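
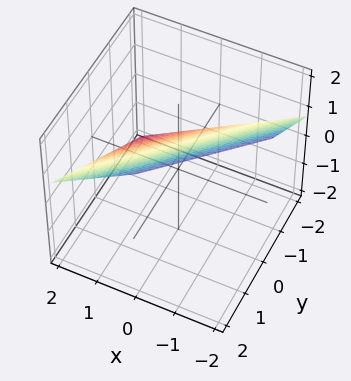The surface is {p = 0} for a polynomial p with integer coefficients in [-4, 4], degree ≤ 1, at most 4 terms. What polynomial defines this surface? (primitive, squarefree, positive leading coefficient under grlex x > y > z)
deg p = 1.
Reading off the gridlines: one x-axis crossing is at x = 1; one y-axis crossing is at y = -1.
Solving for integer coefficients yields p as stated.

2*x - 2*y + 3*z - 2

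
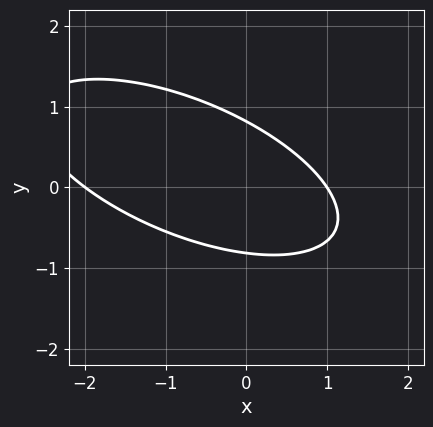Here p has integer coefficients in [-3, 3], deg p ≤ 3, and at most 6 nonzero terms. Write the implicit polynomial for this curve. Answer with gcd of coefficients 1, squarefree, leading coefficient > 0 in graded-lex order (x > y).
x^2 + 2*x*y + 3*y^2 + x - 2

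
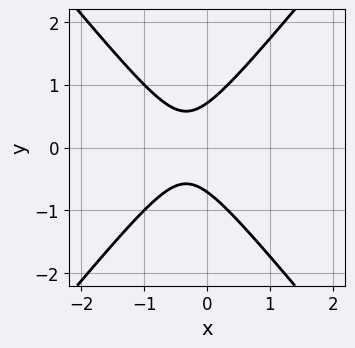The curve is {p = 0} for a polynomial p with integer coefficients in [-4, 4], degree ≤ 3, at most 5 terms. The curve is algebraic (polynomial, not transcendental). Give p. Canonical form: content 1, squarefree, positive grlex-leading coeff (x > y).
Degree: no degree-1 curve has this shape, so deg p = 2.
Symmetries: the y ↦ −y reflection is a symmetry, so y appears only in even powers.
Checking where it meets the axes: it misses every integer gridline on the x-axis.
Together with the visible shape, these determine p as stated.

3*x^2 - 2*y^2 + 2*x + 1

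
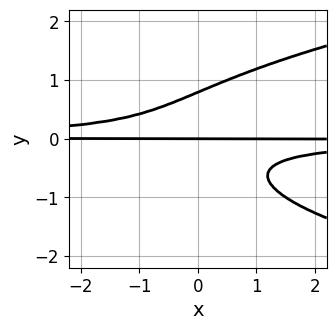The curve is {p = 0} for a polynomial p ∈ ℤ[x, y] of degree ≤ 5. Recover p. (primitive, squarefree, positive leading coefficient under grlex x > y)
2*y^4 - 2*x*y^2 - y

The degree is 4 — a generic line meets the curve in up to 4 points.
From the visible intercepts: every point of the x-axis in the box is on the curve; it crosses the y-axis at the gridline y = 0.
Putting this together gives p.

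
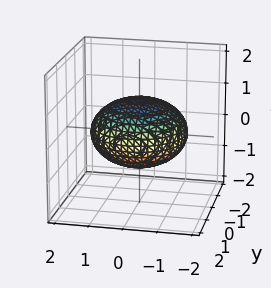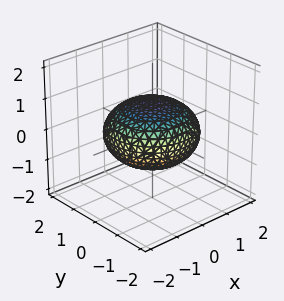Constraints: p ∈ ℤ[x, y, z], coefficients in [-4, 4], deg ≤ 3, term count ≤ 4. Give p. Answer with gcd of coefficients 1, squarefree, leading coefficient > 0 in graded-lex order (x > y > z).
The degree is 2 — the shape is more complex than any degree-1 surface.
By symmetry, the z-axis is an axis of rotation, so x and y enter only as x² + y².
Against the integer gridlines: among the integer gridlines, it crosses the z-axis at z ∈ {-1, 1}; a circular section at z = 0 has radius between 1 and 2.
These observations pin down the coefficients.

x^2 + y^2 + 2*z^2 - 2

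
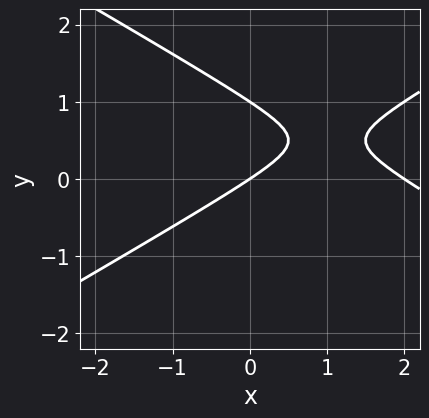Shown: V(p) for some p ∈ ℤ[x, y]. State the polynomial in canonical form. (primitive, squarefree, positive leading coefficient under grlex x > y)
x^2 - 3*y^2 - 2*x + 3*y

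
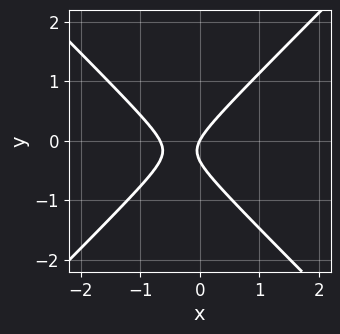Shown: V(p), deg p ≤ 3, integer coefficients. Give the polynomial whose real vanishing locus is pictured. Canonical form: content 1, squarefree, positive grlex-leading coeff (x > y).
1. deg p = 2.
2. Reading off the gridlines: it crosses the y-axis at the gridline y = 0; one x-axis crossing is at x = 0.
3. Assembling these constraints gives the stated polynomial.

3*x^2 - 3*y^2 + 2*x - y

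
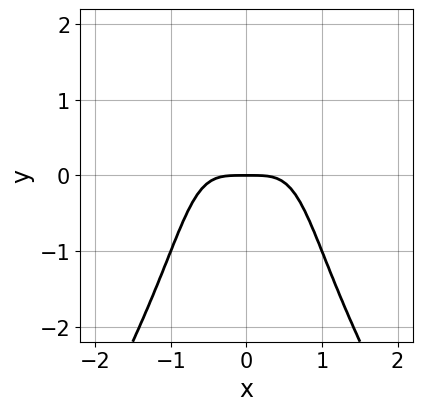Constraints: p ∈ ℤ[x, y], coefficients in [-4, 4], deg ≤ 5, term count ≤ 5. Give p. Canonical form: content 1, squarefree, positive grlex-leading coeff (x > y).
1. deg p = 4. No degree-3 curve has this shape.
2. Symmetries: mirror symmetry x ↦ −x ⇒ only even powers of x.
3. Reading off the gridlines: it crosses the y-axis at the gridline y = 0; it meets the x-axis at x = 0 (among the integer gridlines).
4. Matching integer coefficients to the picture gives p.

3*x^4 - x^2*y^2 + 2*y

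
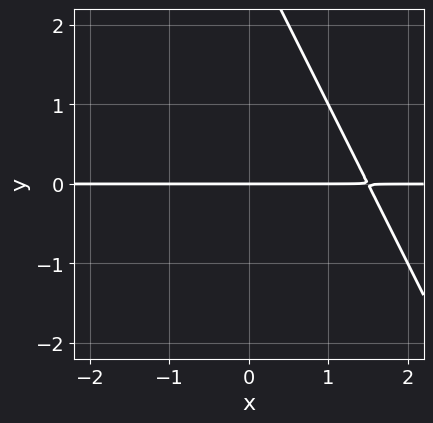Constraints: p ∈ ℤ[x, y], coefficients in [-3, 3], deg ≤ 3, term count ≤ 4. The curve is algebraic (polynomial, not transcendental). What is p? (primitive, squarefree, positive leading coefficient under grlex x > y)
2*x*y + y^2 - 3*y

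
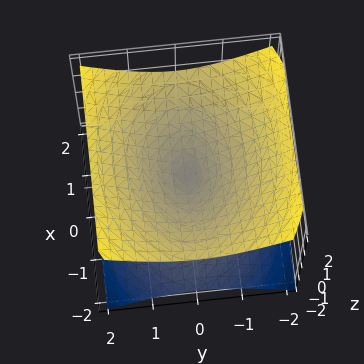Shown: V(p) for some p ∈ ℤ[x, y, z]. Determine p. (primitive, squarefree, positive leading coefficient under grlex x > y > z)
x^2 + 2*y^2 - 3*z^2

The degree is 2 — a double cone through the origin; a quadric.
Symmetries: mirror symmetry x ↦ −x ⇒ only even powers of x; it's symmetric under y → −y, forcing even powers of y; mirror symmetry z ↦ −z ⇒ only even powers of z.
Checking where it meets the axes: one x-axis crossing is at x = 0; it meets the y-axis at y = 0 (among the integer gridlines).
These observations pin down the coefficients.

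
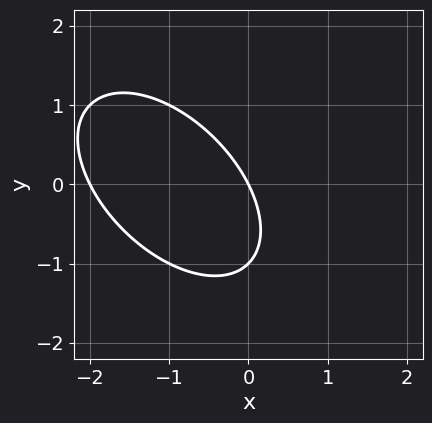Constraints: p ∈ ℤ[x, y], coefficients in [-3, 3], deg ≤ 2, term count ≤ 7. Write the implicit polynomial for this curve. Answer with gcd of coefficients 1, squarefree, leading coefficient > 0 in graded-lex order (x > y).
x^2 + x*y + y^2 + 2*x + y

1. Degree: the shape is more complex than any degree-1 curve, so deg p = 2.
2. Checking where it meets the axes: the y-axis gridline crossings are at y ∈ {-1, 0}; among the integer gridlines, it crosses the x-axis at x ∈ {-2, 0}.
3. Fitting integer coefficients to these (and the overall shape) gives p.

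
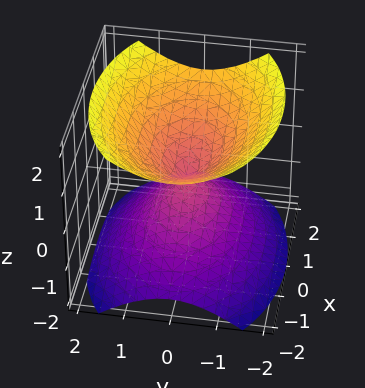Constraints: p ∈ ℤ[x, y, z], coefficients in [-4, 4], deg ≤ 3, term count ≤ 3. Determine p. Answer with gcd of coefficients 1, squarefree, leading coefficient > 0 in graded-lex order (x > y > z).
x^2 + 2*y^2 - 2*z^2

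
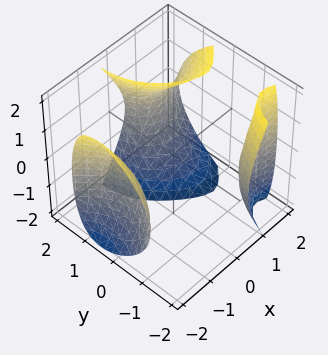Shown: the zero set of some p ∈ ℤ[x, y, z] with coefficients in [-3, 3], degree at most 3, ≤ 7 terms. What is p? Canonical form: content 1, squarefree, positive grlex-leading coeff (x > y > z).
x^3 - 2*x*y^2 - x*z^2 - y*z^2 + 3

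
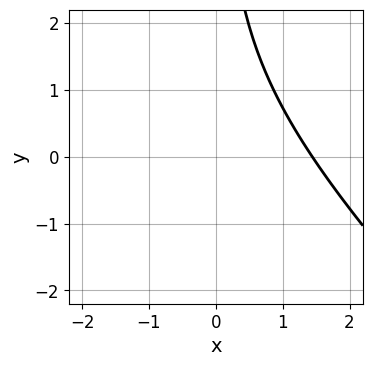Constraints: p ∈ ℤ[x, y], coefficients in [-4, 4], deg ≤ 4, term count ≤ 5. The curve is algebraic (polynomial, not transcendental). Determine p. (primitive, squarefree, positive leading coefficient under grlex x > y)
x^3 + 2*x^2*y + x*y^2 - 3

Degree: a generic line meets the curve in up to 3 points, so deg p = 3.
Checking where it meets the axes: no y-intercept at any integer in the box.
Together with the visible shape, these determine p as stated.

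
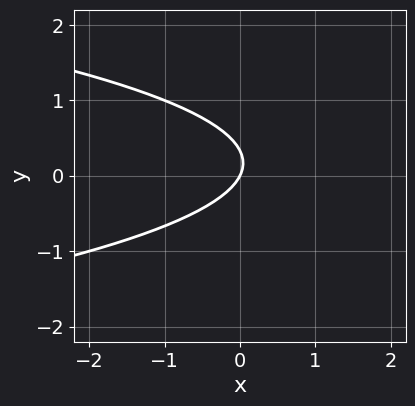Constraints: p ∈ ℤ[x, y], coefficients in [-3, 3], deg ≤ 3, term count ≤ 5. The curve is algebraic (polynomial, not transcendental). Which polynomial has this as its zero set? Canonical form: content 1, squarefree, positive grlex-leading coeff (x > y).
3*y^2 + 2*x - y

The degree is 2 — a generic line meets the curve in up to 2 points.
From the axis intercepts and sections: it meets the x-axis at x = 0 (among the integer gridlines); it meets the y-axis at y = 0 (among the integer gridlines).
The integer polynomial consistent with all of this is the stated p.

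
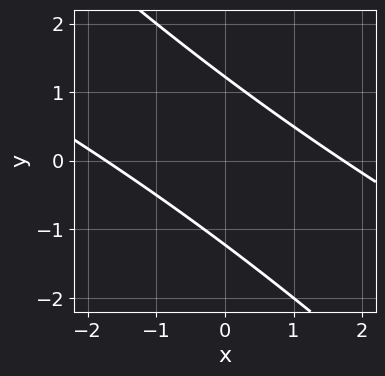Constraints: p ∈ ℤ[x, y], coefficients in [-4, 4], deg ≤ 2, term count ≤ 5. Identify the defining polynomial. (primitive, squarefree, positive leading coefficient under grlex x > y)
First, degree: the shape is more complex than any degree-1 curve, so deg p = 2.
Finally, solving for integer coefficients yields p as stated.

x^2 + 3*x*y + 2*y^2 - 3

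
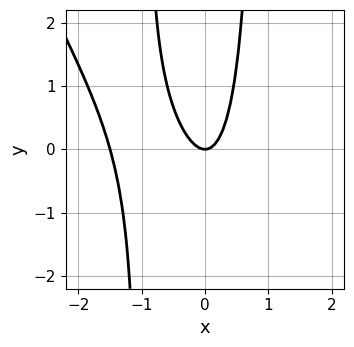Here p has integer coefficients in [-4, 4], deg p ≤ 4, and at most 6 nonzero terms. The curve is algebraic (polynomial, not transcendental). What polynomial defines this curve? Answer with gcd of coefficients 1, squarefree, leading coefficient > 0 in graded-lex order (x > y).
deg p = 3. The shape is more complex than any degree-2 curve.
Observable constraints: it meets the y-axis at y = 0 (among the integer gridlines); one x-axis crossing is at x = 0.
These observations pin down the coefficients.

2*x^3 + x^2*y + 3*x^2 - y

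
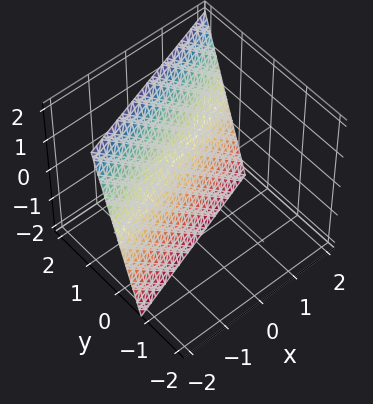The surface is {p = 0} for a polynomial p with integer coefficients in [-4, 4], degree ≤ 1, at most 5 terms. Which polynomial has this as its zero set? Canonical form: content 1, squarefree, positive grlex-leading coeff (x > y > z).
x - 3*y + z + 2

1. deg p = 1. Every cross-section is a straight line — this is a plane.
2. From the axis intercepts and sections: it crosses the x-axis at the gridline x = -2; it meets the z-axis at z = -2 (among the integer gridlines).
3. Fitting integer coefficients to these (and the overall shape) gives p.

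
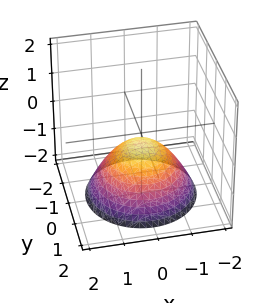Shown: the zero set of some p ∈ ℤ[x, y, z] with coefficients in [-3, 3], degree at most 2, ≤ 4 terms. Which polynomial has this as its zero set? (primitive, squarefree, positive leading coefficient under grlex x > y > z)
2*x^2 + 2*y^2 + 3*z + 1

The degree is 2 — a generic line meets the surface in up to 2 points.
Symmetries: rotational symmetry about the z-axis ⇒ p depends on x, y only through x² + y².
Checking where it meets the axes: no x-intercept at any integer in the box; a circular section at z = -2 has radius between 1 and 2; the surface avoids every integer y-axis point in the box.
Fitting integer coefficients to these (and the overall shape) gives p.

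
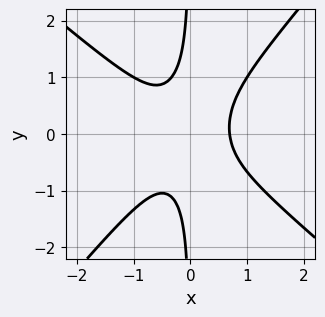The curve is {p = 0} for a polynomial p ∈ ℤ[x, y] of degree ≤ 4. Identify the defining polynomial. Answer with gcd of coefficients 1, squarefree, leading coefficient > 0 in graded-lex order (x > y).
3*x^3 + x^2*y - 3*x*y^2 - 1

First, degree: no degree-2 curve has this shape, so deg p = 3.
Then, against the integer gridlines: no y-intercept at any integer in the box.
Finally, matching integer coefficients to the picture gives p.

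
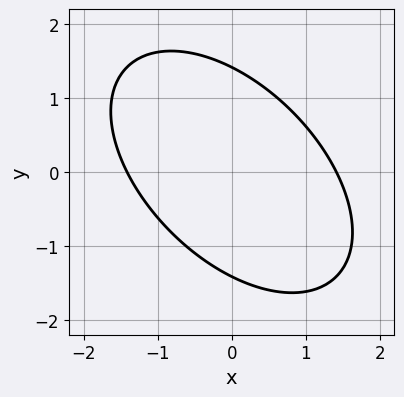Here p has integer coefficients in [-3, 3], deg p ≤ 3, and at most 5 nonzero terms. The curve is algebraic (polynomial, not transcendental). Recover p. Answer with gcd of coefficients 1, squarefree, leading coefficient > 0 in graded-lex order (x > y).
(a) The degree is 2 — no degree-1 curve has this shape.
(b) Solving for integer coefficients yields p as stated.

x^2 + x*y + y^2 - 2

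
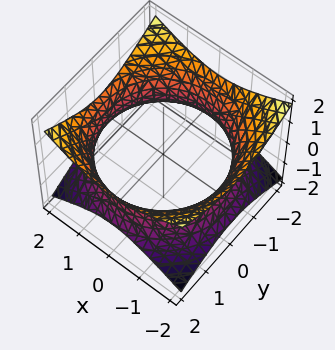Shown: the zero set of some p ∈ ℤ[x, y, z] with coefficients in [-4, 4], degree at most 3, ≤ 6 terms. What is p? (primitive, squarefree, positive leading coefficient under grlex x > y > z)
x^2 + y^2 - 2*z^2 - 3

(a) deg p = 2. No degree-1 surface has this shape.
(b) By symmetry, the surface is invariant under rotation about z: p = q(x² + y², z).
(c) From the axis intercepts and sections: no z-intercept at any integer in the box; a circular section at z = 0 has radius between 1 and 2.
(d) Matching integer coefficients to the picture gives p.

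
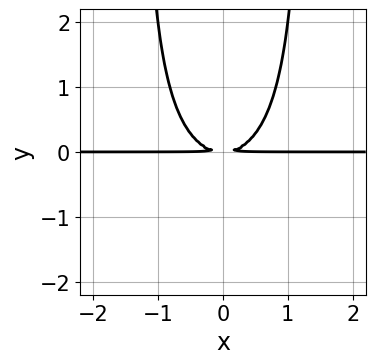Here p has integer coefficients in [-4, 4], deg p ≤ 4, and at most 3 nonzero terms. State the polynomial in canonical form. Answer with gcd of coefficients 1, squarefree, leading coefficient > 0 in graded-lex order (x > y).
1. deg p = 4. The shape is more complex than any degree-3 curve.
2. Symmetries: it's symmetric under x → −x, forcing even powers of x.
3. Observable constraints: every point of the x-axis in the box is on the curve.
4. The integer polynomial consistent with all of this is the stated p.

x^2*y^2 + 2*x^2*y - 2*y^2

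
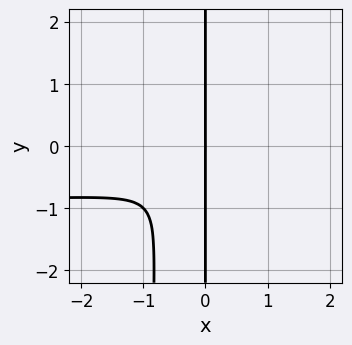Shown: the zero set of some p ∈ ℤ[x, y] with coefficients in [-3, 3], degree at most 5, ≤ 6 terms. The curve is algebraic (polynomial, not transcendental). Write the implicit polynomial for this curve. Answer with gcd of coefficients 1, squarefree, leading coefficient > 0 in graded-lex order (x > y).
(a) Degree: a generic line meets the curve in up to 4 points, so deg p = 4.
(b) From the axis intercepts and sections: it crosses the x-axis at the gridline x = 0; every point of the y-axis in the box is on the curve.
(c) Fitting integer coefficients to these (and the overall shape) gives p.

x^3*y + x^2*y^2 + x^3 + x*y^2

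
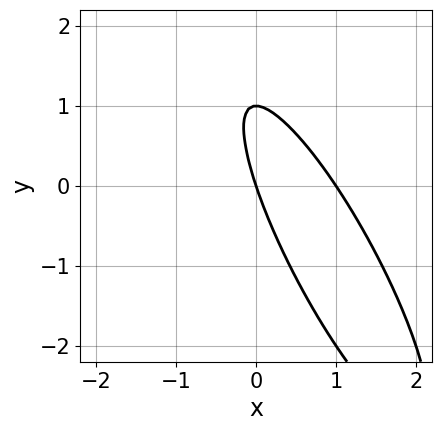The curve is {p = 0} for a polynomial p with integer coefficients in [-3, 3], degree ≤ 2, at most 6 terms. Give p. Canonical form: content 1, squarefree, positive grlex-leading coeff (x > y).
3*x^2 + 3*x*y + y^2 - 3*x - y

(a) deg p = 2. A generic line meets the curve in up to 2 points.
(b) Against the integer gridlines: among the integer gridlines, it crosses the x-axis at x ∈ {0, 1}; the y-axis gridline crossings are at y ∈ {0, 1}.
(c) Fitting integer coefficients to these (and the overall shape) gives p.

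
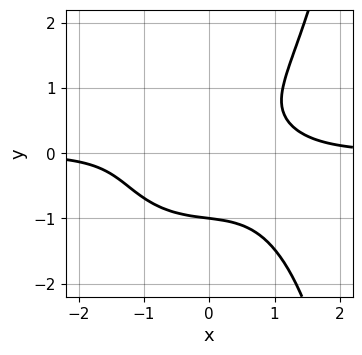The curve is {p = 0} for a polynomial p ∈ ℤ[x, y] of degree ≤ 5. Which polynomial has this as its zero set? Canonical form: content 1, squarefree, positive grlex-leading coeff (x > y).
Degree: no degree-3 curve has this shape, so deg p = 4.
Reading off the gridlines: it meets the y-axis at y = -1 (among the integer gridlines); it misses every integer gridline on the x-axis.
Together with the visible shape, these determine p as stated.

2*x^3*y + x*y^3 - 3*y^3 + y - 2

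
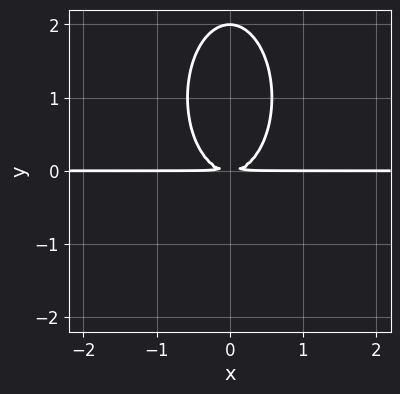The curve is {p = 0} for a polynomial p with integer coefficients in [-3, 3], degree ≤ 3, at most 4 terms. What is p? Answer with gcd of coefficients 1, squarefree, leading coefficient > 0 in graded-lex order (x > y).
3*x^2*y + y^3 - 2*y^2

1. Degree: a generic line meets the curve in up to 3 points, so deg p = 3.
2. Symmetries: the x ↦ −x reflection is a symmetry, so x appears only in even powers.
3. Reading off the gridlines: the visible x-axis segment lies entirely on the curve; one y-axis crossing is at y = 2.
4. The integer polynomial consistent with all of this is the stated p.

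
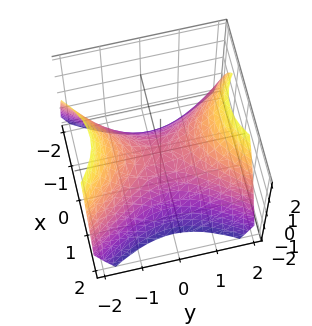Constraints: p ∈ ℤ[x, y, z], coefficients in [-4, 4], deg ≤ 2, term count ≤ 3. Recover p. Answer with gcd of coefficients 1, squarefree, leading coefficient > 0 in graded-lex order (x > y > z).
3*x^2 - 2*y^2 + 3*z

(a) The degree is 2 — a hyperbolic paraboloid; a quadric.
(b) Symmetries: the x ↦ −x reflection is a symmetry, so x appears only in even powers; the y ↦ −y reflection is a symmetry, so y appears only in even powers.
(c) From the axis intercepts and sections: one z-axis crossing is at z = 0; it meets the x-axis at x = 0 (among the integer gridlines); one y-axis crossing is at y = 0.
(d) Solving for integer coefficients yields p as stated.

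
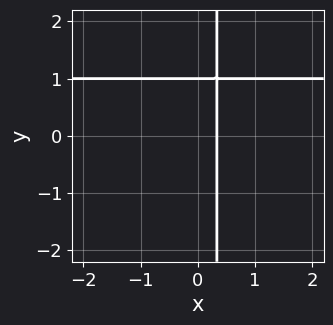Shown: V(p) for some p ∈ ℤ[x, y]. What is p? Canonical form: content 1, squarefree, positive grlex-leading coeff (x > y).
1. deg p = 2. A generic line meets the curve in up to 2 points.
2. Checking where it meets the axes: it crosses the y-axis at the gridline y = 1.
3. Together with the visible shape, these determine p as stated.

3*x*y - 3*x - y + 1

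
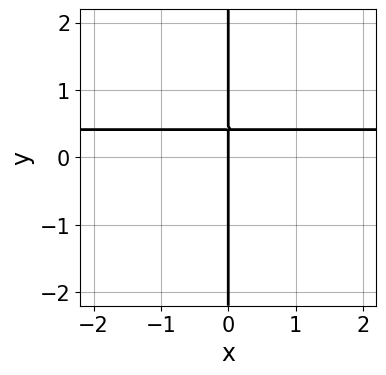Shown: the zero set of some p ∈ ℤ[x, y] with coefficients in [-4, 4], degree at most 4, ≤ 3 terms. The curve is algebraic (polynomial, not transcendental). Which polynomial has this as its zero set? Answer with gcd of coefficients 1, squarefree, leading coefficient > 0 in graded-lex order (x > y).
1. Degree: the shape is more complex than any degree-2 curve, so deg p = 3.
2. Observable constraints: it meets the x-axis at x = 0 (among the integer gridlines); every point of the y-axis in the box is on the curve.
3. Fitting integer coefficients to these (and the overall shape) gives p.

x*y^2 + 2*x*y - x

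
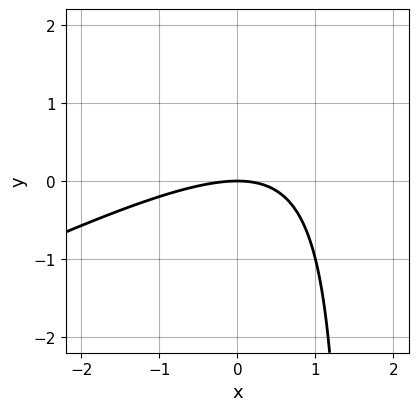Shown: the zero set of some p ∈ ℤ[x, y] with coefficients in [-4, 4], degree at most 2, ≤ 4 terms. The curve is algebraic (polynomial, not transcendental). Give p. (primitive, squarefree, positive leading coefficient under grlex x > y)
(a) The degree is 2 — the shape is more complex than any degree-1 curve.
(b) Observable constraints: it crosses the x-axis at the gridline x = 0; one y-axis crossing is at y = 0.
(c) The integer polynomial consistent with all of this is the stated p.

x^2 - 2*x*y + 3*y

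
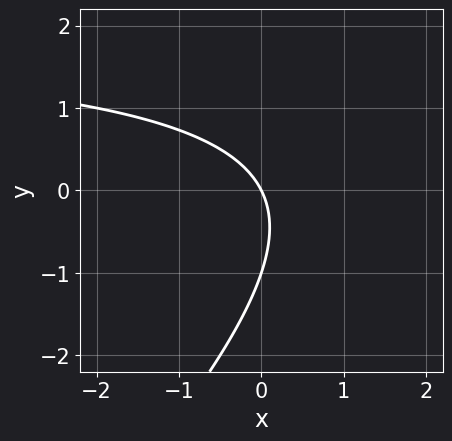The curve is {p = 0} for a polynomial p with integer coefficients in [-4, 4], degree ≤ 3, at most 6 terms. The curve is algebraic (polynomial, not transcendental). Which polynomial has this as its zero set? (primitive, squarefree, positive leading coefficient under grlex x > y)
deg p = 2. The shape is more complex than any degree-1 curve.
From the axis intercepts and sections: one x-axis crossing is at x = 0; among the integer gridlines, it crosses the y-axis at y ∈ {-1, 0}.
Matching integer coefficients to the picture gives p.

x*y - y^2 - 2*x - y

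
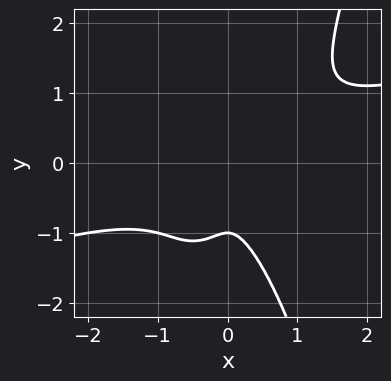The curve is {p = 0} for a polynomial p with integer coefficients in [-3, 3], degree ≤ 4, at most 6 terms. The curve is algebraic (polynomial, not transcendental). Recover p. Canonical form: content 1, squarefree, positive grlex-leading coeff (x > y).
x^4 - 3*x^3*y + y^3 + 2*x^2 + y^2

The degree is 4 — a generic line meets the curve in up to 4 points.
Observable constraints: one y-axis crossing is at y = -1.
Together with the visible shape, these determine p as stated.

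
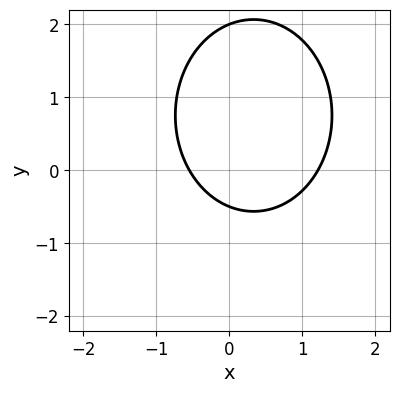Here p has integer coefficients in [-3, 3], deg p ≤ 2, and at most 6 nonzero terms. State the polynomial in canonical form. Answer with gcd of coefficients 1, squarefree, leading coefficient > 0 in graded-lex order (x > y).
3*x^2 + 2*y^2 - 2*x - 3*y - 2

First, deg p = 2. No degree-1 curve has this shape.
Then, observable constraints: it meets the y-axis at y = 2 (among the integer gridlines).
Finally, together with the visible shape, these determine p as stated.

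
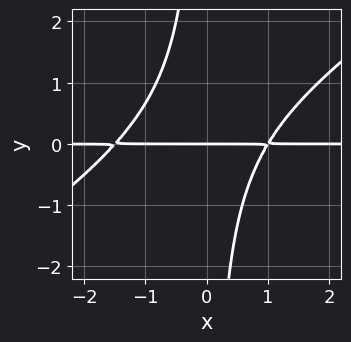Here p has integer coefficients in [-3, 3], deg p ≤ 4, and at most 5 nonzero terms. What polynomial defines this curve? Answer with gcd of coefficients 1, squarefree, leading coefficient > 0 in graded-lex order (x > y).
First, the degree is 3 — the shape is more complex than any degree-2 curve.
Next, reading off the gridlines: every point of the x-axis in the box is on the curve; it meets the y-axis at y = 0 (among the integer gridlines).
Finally, together with the visible shape, these determine p as stated.

2*x^2*y - 3*x*y^2 + x*y - 3*y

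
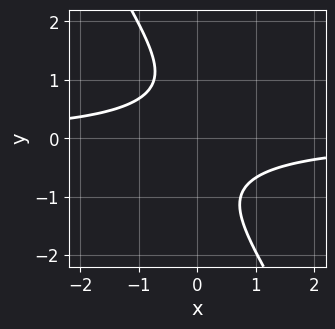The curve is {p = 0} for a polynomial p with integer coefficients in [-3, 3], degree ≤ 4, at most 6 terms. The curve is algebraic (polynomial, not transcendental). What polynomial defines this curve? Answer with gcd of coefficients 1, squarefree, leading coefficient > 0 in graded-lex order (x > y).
First, the degree is 4 — a generic line meets the curve in up to 4 points.
Next, from the visible intercepts: no x-intercept at any integer in the box; no y-intercept at any integer in the box.
Finally, matching integer coefficients to the picture gives p.

x^2*y^2 - 3*x*y^3 - 2*y^4 - 3*x*y - 3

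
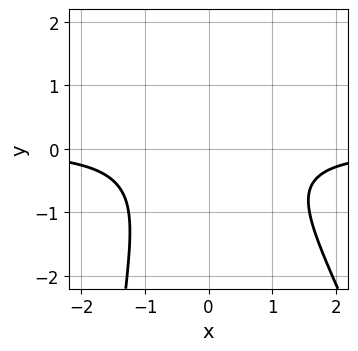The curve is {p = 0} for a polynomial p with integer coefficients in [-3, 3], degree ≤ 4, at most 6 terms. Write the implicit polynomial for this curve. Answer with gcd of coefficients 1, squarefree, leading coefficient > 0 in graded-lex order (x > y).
1. deg p = 3. The shape is more complex than any degree-2 curve.
2. Observable constraints: the curve avoids every integer x-axis point in the box; it misses every integer gridline on the y-axis.
3. Together with the visible shape, these determine p as stated.

3*x^2*y + x*y^2 + 3*y^2 + 3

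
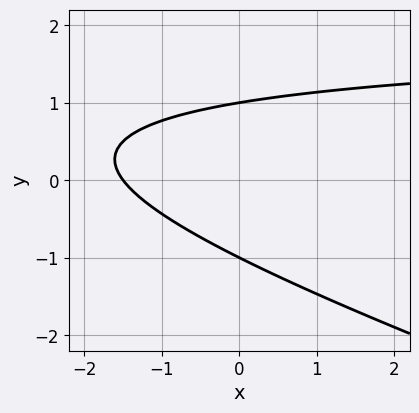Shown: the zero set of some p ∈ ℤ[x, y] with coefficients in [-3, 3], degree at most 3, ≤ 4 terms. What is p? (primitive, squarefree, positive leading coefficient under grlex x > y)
(a) The degree is 2 — a generic line meets the curve in up to 2 points.
(b) Observable constraints: the y-axis gridline crossings are at y ∈ {-1, 1}.
(c) Assembling these constraints gives the stated polynomial.

x*y + 3*y^2 - 2*x - 3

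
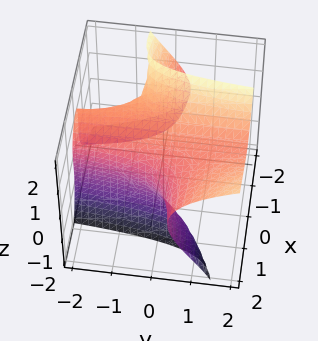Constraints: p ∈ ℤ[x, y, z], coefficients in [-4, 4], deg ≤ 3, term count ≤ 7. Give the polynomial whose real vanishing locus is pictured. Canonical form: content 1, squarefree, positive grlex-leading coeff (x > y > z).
(a) Degree: a generic line meets the surface in up to 3 points, so deg p = 3.
(b) Against the integer gridlines: the x-axis gridline crossings are at x ∈ {-1, 1}; it misses every integer gridline on the y-axis.
(c) These observations pin down the coefficients. Check: (0, 0, 1) on the z-axis lies on the surface, and p(0, 0, 1) = 0. ✓

2*x^2*y - 2*x*z^2 - z^3 - x^2 + 1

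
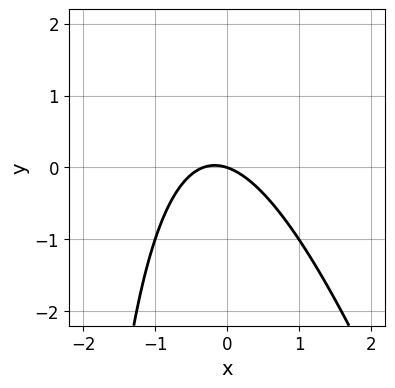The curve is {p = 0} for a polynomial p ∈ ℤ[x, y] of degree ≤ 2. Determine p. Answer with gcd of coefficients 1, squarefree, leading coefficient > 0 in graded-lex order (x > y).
3*x^2 + x*y + x + 3*y

1. deg p = 2. No degree-1 curve has this shape.
2. Observable constraints: one y-axis crossing is at y = 0; one x-axis crossing is at x = 0.
3. Putting this together gives p.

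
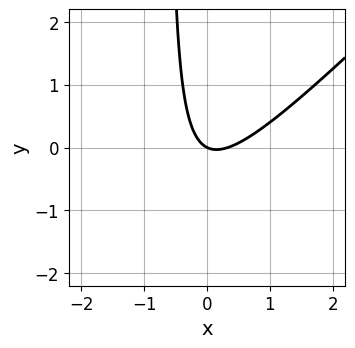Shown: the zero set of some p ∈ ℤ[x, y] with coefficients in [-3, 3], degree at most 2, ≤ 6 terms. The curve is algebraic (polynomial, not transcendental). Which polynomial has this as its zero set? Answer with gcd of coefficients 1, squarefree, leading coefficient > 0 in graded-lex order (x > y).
3*x^2 - 3*x*y - x - 2*y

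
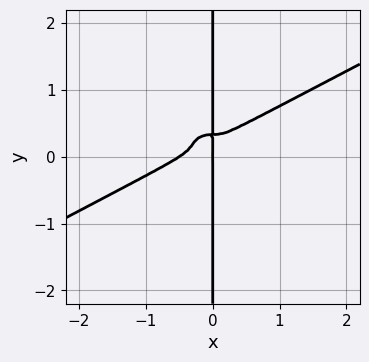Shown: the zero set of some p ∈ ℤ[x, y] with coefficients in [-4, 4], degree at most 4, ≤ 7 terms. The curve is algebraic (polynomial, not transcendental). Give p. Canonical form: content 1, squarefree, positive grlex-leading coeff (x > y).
2*x^4 - 3*x^3*y - 3*x*y^3 + x^3 + x*y^2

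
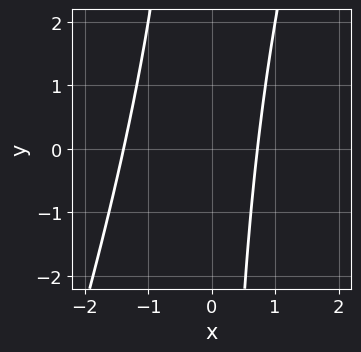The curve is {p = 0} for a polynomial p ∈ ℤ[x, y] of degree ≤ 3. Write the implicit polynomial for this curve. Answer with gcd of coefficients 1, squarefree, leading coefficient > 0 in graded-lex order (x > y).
3*x^2 - x*y + 2*x - 3

1. The degree is 2 — no degree-1 curve has this shape.
2. From the axis intercepts and sections: the curve avoids every integer y-axis point in the box.
3. The integer polynomial consistent with all of this is the stated p.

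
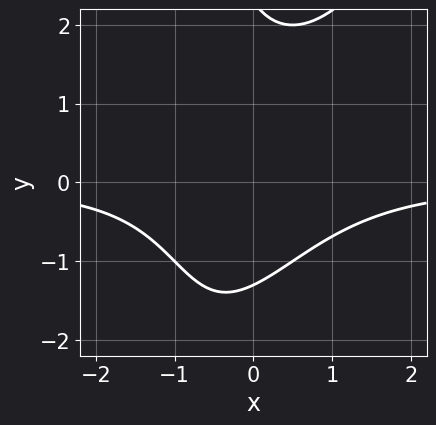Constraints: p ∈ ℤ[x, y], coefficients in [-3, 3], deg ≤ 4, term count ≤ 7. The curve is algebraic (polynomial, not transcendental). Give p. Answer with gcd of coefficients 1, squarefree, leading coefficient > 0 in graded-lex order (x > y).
2*x^2*y - x*y^2 - y^2 + y + 3

(a) Degree: no degree-2 curve has this shape, so deg p = 3.
(b) Against the integer gridlines: no x-intercept at any integer in the box.
(c) Putting this together gives p.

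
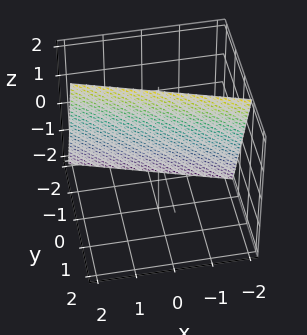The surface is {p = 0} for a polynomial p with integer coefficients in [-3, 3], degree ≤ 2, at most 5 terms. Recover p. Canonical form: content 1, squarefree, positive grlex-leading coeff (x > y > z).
x + 3*y - z + 2

(a) The degree is 1 — every cross-section is a straight line — this is a plane.
(b) Against the integer gridlines: it crosses the x-axis at the gridline x = -2; one z-axis crossing is at z = 2.
(c) Fitting integer coefficients to these (and the overall shape) gives p.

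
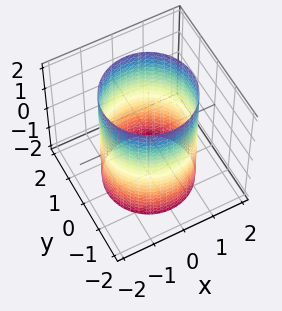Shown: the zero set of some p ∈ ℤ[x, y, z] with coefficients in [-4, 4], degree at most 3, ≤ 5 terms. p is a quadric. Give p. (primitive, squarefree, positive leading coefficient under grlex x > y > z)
(a) The degree is 2 — constant cross-section along one axis; a quadric.
(b) Symmetries: mirror symmetry z ↦ −z ⇒ only even powers of z; rotational symmetry about the z-axis ⇒ p depends on x, y only through x² + y².
(c) Observable constraints: a circular section at z = 1 has radius between 1 and 2; the surface avoids every integer z-axis point in the box.
(d) Assembling these constraints gives the stated polynomial.

x^2 + y^2 - 2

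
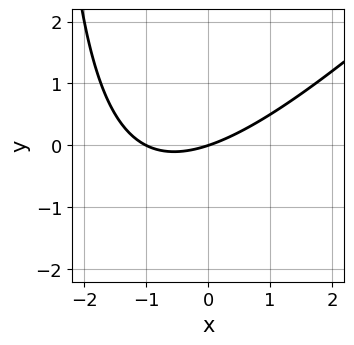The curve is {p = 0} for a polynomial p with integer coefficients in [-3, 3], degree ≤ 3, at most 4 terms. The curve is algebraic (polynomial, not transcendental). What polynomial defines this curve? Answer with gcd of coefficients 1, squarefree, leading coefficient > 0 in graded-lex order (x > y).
x^2 - x*y + x - 3*y

deg p = 2.
From the visible intercepts: one y-axis crossing is at y = 0; among the integer gridlines, it crosses the x-axis at x ∈ {-1, 0}.
Solving for integer coefficients yields p as stated.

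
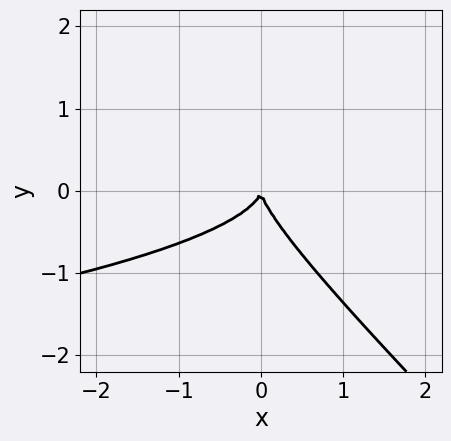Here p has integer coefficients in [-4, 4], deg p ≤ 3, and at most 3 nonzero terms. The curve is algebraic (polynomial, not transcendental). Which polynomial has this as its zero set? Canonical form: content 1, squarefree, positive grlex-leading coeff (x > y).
3*x*y^2 + 3*y^3 + 2*x^2

deg p = 3. No degree-2 curve has this shape.
Observable constraints: it crosses the y-axis at the gridline y = 0; it meets the x-axis at x = 0 (among the integer gridlines).
Matching integer coefficients to the picture gives p.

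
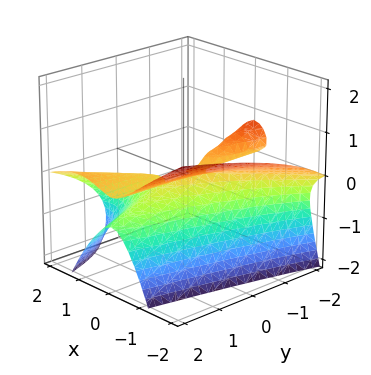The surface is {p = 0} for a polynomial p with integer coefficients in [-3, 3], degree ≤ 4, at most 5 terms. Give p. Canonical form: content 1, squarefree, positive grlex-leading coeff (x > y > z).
deg p = 3. No degree-2 surface has this shape.
Against the integer gridlines: it crosses the z-axis at the gridline z = 0; the visible y-axis segment lies entirely on the surface.
Solving for integer coefficients yields p as stated.

x^3 - x^2*y + 2*x^2*z + y*z + 3*z^2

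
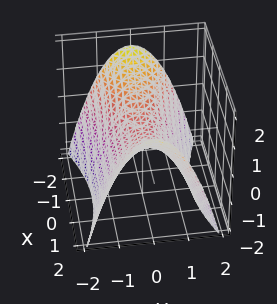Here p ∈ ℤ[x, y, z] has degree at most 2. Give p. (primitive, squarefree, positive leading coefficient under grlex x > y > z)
(a) deg p = 2.
(b) Symmetries: it's symmetric under x → −x, forcing even powers of x; the y ↦ −y reflection is a symmetry, so y appears only in even powers.
(c) From the axis intercepts and sections: it meets the y-axis at y = 0 (among the integer gridlines); it meets the z-axis at z = 0 (among the integer gridlines); it crosses the x-axis at the gridline x = 0.
(d) Fitting integer coefficients to these (and the overall shape) gives p.

x^2 - 3*y^2 - 3*z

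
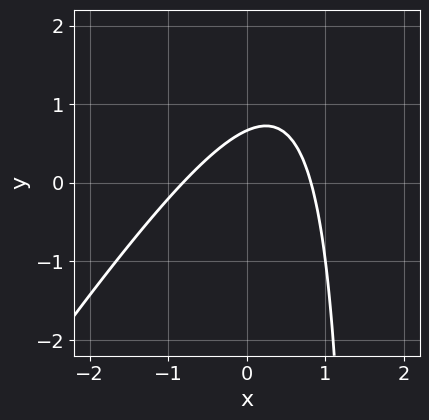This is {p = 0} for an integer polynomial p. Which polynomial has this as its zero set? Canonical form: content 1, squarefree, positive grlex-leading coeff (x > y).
3*x^2 - 2*x*y + 3*y - 2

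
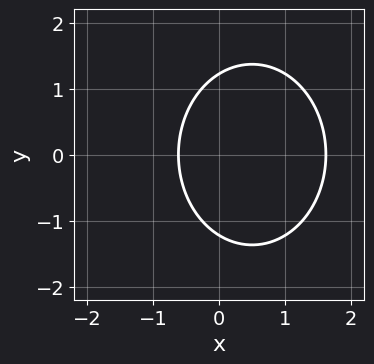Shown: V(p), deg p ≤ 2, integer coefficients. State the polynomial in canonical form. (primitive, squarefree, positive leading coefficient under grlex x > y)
3*x^2 + 2*y^2 - 3*x - 3

First, deg p = 2. No degree-1 curve has this shape.
Then, symmetries: the y ↦ −y reflection is a symmetry, so y appears only in even powers.
Finally, assembling these constraints gives the stated polynomial.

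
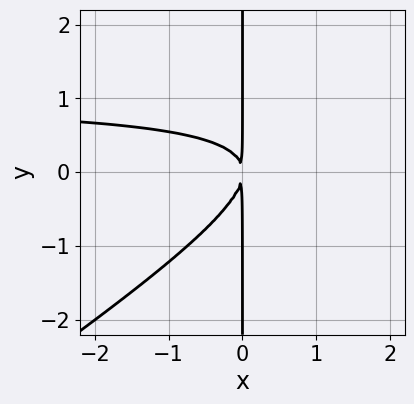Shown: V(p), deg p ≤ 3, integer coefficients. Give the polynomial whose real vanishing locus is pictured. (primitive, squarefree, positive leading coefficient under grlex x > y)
2*x^2*y - 3*x*y^2 - 2*x^2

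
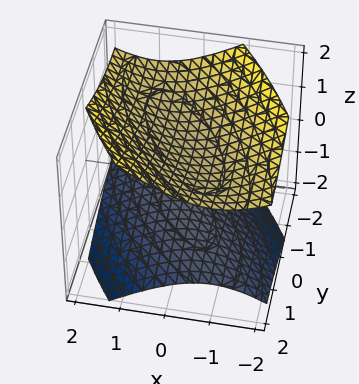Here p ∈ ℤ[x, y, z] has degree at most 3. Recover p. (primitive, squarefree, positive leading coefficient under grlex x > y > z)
1. I count 2 distinct pieces.
2. deg p = 2.
3. Checking where it meets the axes: no x-intercept at any integer in the box; it misses every integer gridline on the y-axis.
4. Putting this together gives p.

2*x^2 + 2*x*y + y^2 - 3*z^2 + 2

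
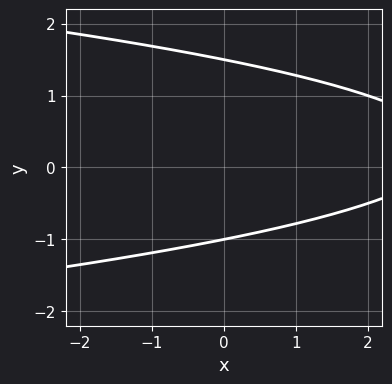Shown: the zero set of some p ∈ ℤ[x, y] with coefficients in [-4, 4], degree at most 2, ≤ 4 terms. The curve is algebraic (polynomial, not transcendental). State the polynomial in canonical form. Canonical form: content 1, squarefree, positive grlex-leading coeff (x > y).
2*y^2 + x - y - 3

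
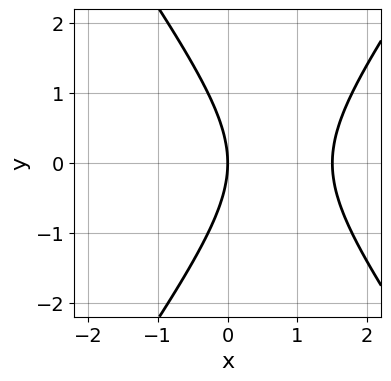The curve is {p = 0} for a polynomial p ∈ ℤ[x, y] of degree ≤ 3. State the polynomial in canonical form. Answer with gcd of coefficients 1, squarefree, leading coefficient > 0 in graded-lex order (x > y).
2*x^2 - y^2 - 3*x

Degree: no degree-1 curve has this shape, so deg p = 2.
Symmetries: the y ↦ −y reflection is a symmetry, so y appears only in even powers.
From the visible intercepts: one x-axis crossing is at x = 0; it meets the y-axis at y = 0 (among the integer gridlines).
Putting this together gives p.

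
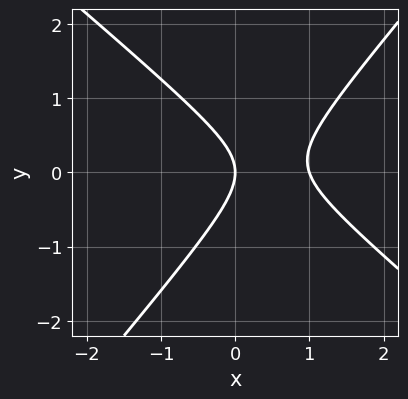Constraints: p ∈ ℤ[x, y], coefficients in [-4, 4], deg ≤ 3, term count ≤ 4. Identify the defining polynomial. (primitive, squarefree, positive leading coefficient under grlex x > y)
(a) The degree is 2 — the shape is more complex than any degree-1 curve.
(b) Against the integer gridlines: the x-axis gridline crossings are at x ∈ {0, 1}; it crosses the y-axis at the gridline y = 0.
(c) Together with the visible shape, these determine p as stated.

3*x^2 + x*y - 3*y^2 - 3*x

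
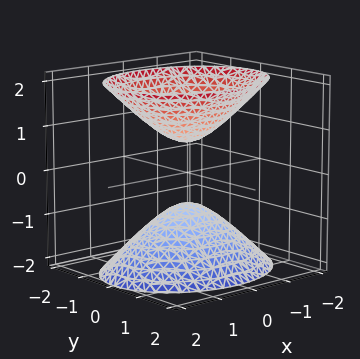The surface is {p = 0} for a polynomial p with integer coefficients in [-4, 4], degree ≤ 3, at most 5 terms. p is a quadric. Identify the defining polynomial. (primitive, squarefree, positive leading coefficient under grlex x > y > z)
2*x^2 + 3*y^2 - 2*z^2 + 1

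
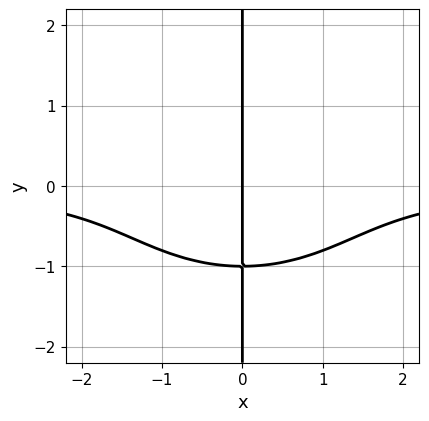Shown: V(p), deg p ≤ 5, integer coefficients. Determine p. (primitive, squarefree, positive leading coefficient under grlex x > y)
First, deg p = 4. No degree-3 curve has this shape.
Then, checking where it meets the axes: every point of the y-axis in the box is on the curve; it meets the x-axis at x = 0 (among the integer gridlines).
Finally, assembling these constraints gives the stated polynomial.

x^3*y + 2*x*y^3 + x*y^2 + x*y + 2*x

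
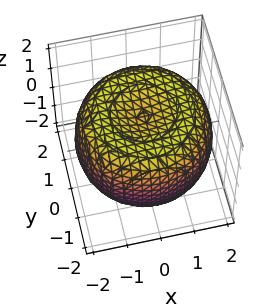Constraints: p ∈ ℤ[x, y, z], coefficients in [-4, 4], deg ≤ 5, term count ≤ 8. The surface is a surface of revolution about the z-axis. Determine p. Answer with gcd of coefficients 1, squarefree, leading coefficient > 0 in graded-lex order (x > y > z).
1. deg p = 4.
2. By symmetry, the surface is invariant under rotation about z: p = q(x² + y², z).
3. Observable constraints: a circular section at z = 1 has radius between 1 and 2; the z-axis gridline crossings are at z ∈ {-1, 1}.
4. Solving for integer coefficients yields p as stated.

x^4 + 2*x^2*y^2 + y^4 - 3*x^2 - 3*y^2 + 3*z^2 - 3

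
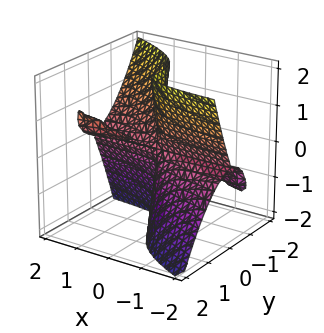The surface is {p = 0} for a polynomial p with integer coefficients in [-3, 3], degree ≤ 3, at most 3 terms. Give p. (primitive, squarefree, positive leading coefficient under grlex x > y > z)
2*x*y*z - x*z^2 - 3*y^3

1. The picture has 3 separate pieces. Treating them together as one polynomial.
2. Degree: the shape is more complex than any degree-2 surface, so deg p = 3.
3. Against the integer gridlines: one y-axis crossing is at y = 0; every point of the z-axis in the box is on the surface; the visible x-axis segment lies entirely on the surface.
4. Putting this together gives p.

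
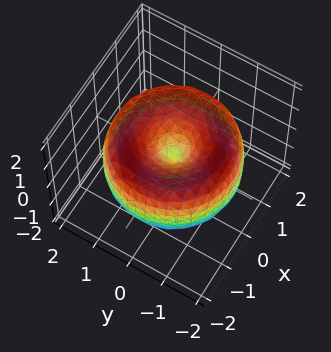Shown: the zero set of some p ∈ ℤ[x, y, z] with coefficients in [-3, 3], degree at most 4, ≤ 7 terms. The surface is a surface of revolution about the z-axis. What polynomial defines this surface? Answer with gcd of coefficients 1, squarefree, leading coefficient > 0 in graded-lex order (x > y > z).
x^4 + 2*x^2*y^2 + y^4 - 3*x^2 - 3*y^2 + 2*z^2

First, the degree is 4 — a generic line meets the surface in up to 4 points.
Next, symmetry: the z-axis is an axis of rotation, so x and y enter only as x² + y².
Then, reading off the gridlines: it meets the x-axis at x = 0 (among the integer gridlines); it meets the z-axis at z = 0 (among the integer gridlines); a circular section at z = 0 has radius between 1 and 2.
Finally, these observations pin down the coefficients.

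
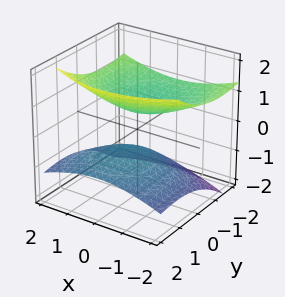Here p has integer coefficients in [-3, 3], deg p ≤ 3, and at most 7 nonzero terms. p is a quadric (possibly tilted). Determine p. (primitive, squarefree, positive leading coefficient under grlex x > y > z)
x^2 + y^2 + 2*y*z - 3*z^2 + 1

(a) There are 2 components. They look like related sheets of one shape, so recover p as a whole.
(b) The degree is 2 — a generic line meets the surface in up to 2 points.
(c) Against the integer gridlines: no y-intercept at any integer in the box; the surface avoids every integer x-axis point in the box.
(d) Fitting integer coefficients to these (and the overall shape) gives p.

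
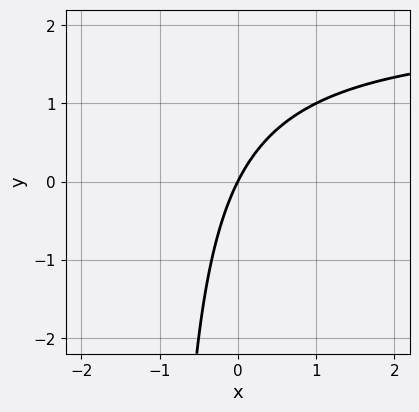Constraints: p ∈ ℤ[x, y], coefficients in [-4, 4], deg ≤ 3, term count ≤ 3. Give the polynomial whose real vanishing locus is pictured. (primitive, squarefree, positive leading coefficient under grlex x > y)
x*y - 2*x + y

First, the degree is 2 — no degree-1 curve has this shape.
Then, from the visible intercepts: one y-axis crossing is at y = 0; it crosses the x-axis at the gridline x = 0.
Finally, these observations pin down the coefficients.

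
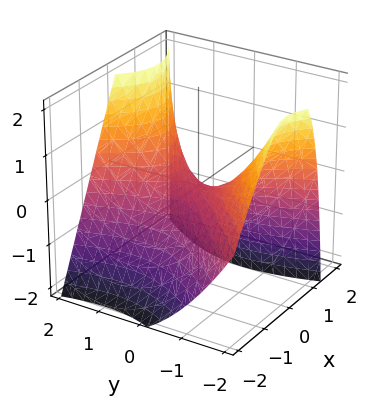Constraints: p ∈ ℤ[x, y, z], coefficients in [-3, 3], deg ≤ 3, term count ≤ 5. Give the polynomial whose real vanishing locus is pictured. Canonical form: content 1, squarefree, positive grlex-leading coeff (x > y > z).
deg p = 2. No degree-1 surface has this shape.
Against the integer gridlines: one y-axis crossing is at y = 0; one z-axis crossing is at z = 0; it meets the x-axis at x = 0 (among the integer gridlines).
Matching integer coefficients to the picture gives p.

2*x^2 - x*y - x*z - y^2 + 2*z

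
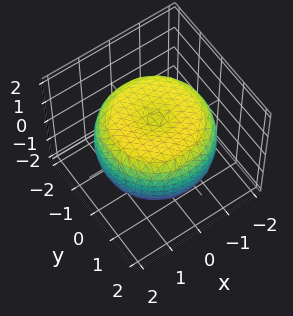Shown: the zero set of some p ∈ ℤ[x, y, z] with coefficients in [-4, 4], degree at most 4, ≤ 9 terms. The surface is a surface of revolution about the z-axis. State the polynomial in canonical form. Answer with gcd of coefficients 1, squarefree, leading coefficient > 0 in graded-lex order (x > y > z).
First, degree: the shape is more complex than any degree-3 surface, so deg p = 4.
Next, symmetries: the z-axis is an axis of rotation, so x and y enter only as x² + y².
Next, from the visible intercepts: a circular section at z = 1 has radius between 1 and 2; among the integer gridlines, it crosses the z-axis at z ∈ {-1, 1}.
Finally, these observations pin down the coefficients.

x^4 + 2*x^2*y^2 + y^4 - 2*x^2 - 2*y^2 + 3*z^2 - 3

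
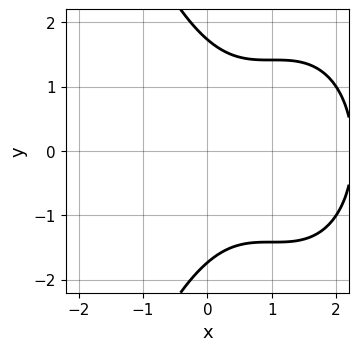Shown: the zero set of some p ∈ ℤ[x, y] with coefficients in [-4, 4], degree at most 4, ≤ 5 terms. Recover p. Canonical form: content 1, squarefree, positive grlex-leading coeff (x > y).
x^3 - 3*x^2 + y^2 + 3*x - 3

1. Degree: a generic line meets the curve in up to 3 points, so deg p = 3.
2. Symmetries: the y ↦ −y reflection is a symmetry, so y appears only in even powers.
3. Against the integer gridlines: no x-intercept at any integer in the box.
4. Matching integer coefficients to the picture gives p.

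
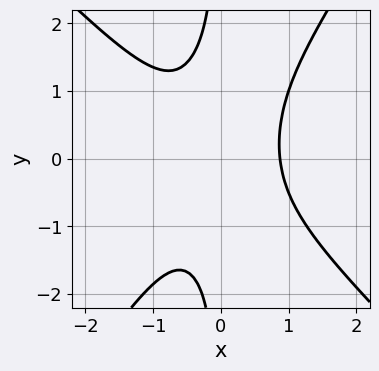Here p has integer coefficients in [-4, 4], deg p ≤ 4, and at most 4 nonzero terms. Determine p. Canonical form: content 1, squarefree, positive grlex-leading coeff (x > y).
3*x^3 + x^2*y - 2*x*y^2 - 2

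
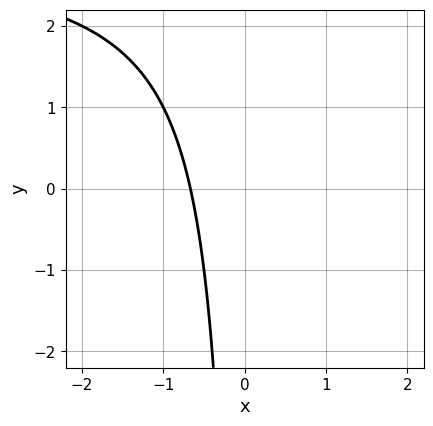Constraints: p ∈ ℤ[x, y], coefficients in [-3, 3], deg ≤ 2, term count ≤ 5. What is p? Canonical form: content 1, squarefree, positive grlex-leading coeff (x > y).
x*y - 3*x - 2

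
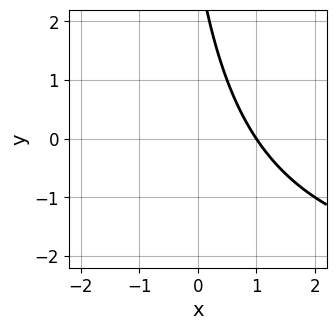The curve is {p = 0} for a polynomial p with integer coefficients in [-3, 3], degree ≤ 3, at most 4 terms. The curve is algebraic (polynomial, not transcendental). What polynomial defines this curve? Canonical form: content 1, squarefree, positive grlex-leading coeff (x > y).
First, deg p = 2. A generic line meets the curve in up to 2 points.
Then, against the integer gridlines: one x-axis crossing is at x = 1; it misses every integer gridline on the y-axis.
Finally, fitting integer coefficients to these (and the overall shape) gives p.

x*y + 3*x + y - 3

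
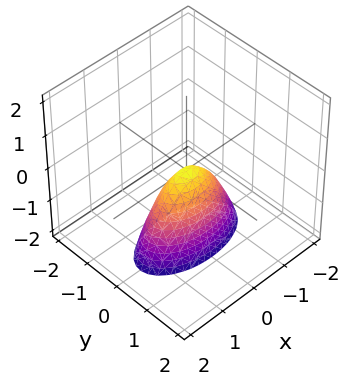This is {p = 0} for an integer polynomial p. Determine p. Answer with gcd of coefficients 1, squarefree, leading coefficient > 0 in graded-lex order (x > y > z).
x^2 + 3*y^2 + z

deg p = 2.
Symmetries: the y ↦ −y reflection is a symmetry, so y appears only in even powers; mirror symmetry x ↦ −x ⇒ only even powers of x.
From the visible intercepts: it meets the x-axis at x = 0 (among the integer gridlines); one z-axis crossing is at z = 0.
Putting this together gives p.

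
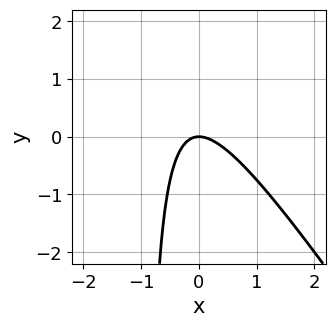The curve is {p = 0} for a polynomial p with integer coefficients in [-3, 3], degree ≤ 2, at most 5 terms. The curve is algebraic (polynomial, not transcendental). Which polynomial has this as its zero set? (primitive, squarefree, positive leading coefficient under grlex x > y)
(a) deg p = 2. No degree-1 curve has this shape.
(b) Checking where it meets the axes: it crosses the x-axis at the gridline x = 0; it meets the y-axis at y = 0 (among the integer gridlines).
(c) Assembling these constraints gives the stated polynomial.

3*x^2 + 2*x*y + 2*y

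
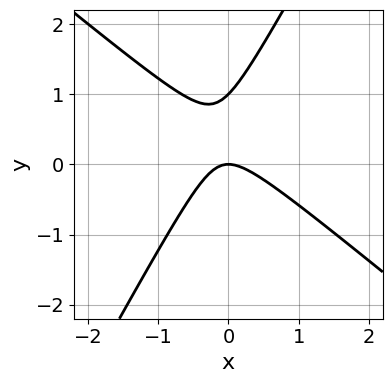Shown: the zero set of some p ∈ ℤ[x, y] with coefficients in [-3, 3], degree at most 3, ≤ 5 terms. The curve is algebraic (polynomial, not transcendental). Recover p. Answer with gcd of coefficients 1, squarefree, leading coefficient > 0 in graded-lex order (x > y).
1. The degree is 2 — the shape is more complex than any degree-1 curve.
2. From the visible intercepts: among the integer gridlines, it crosses the y-axis at y ∈ {0, 1}; one x-axis crossing is at x = 0.
3. Putting this together gives p.

3*x^2 + 2*x*y - 2*y^2 + 2*y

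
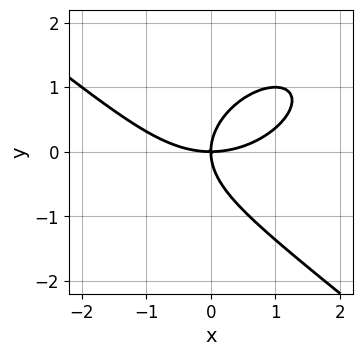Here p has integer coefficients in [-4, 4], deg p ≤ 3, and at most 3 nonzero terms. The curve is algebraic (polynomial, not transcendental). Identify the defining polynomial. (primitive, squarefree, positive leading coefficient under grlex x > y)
x^3 + 2*y^3 - 3*x*y

(a) The degree is 3 — the shape is more complex than any degree-2 curve.
(b) Reading off the gridlines: one y-axis crossing is at y = 0; it crosses the x-axis at the gridline x = 0.
(c) These observations pin down the coefficients.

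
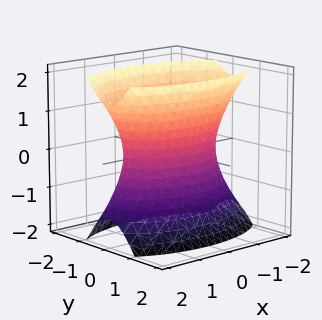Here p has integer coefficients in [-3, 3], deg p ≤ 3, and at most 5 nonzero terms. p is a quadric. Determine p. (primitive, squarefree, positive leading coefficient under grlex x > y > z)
x^2 + 3*y^2 - z^2 - 2

(a) The degree is 2 — an hourglass — one-sheet hyperboloid; a quadric.
(b) Symmetries: mirror symmetry z ↦ −z ⇒ only even powers of z; it's symmetric under y → −y, forcing even powers of y; mirror symmetry x ↦ −x ⇒ only even powers of x.
(c) From the visible intercepts: no z-intercept at any integer in the box.
(d) Putting this together gives p.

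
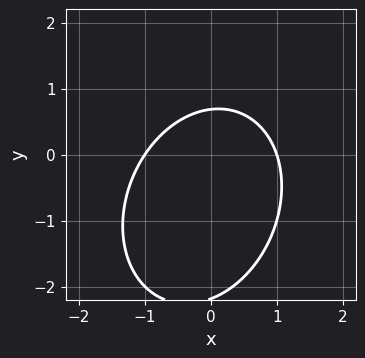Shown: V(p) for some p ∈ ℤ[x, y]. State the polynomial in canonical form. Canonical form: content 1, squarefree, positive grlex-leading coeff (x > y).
First, degree: a generic line meets the curve in up to 2 points, so deg p = 2.
Then, from the visible intercepts: among the integer gridlines, it crosses the x-axis at x ∈ {-1, 1}.
Finally, solving for integer coefficients yields p as stated.

3*x^2 - x*y + 2*y^2 + 3*y - 3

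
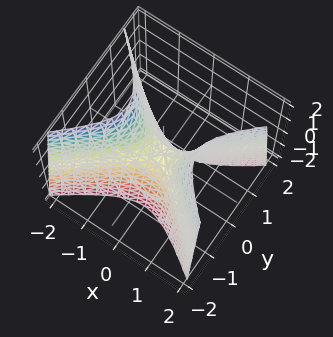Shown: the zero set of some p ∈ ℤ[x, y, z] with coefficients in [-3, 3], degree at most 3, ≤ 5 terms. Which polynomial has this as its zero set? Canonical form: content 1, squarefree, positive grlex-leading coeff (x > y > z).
1. deg p = 2.
2. Symmetries: mirror symmetry y ↦ −y ⇒ only even powers of y; the x ↦ −x reflection is a symmetry, so x appears only in even powers.
3. Checking where it meets the axes: it crosses the z-axis at the gridline z = 0; it crosses the x-axis at the gridline x = 0; one y-axis crossing is at y = 0.
4. Assembling these constraints gives the stated polynomial.

2*x^2 - 3*y^2 - z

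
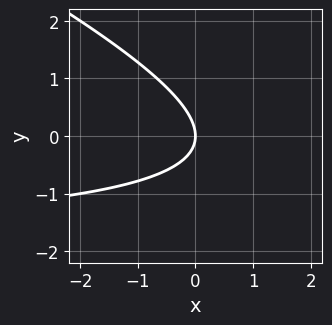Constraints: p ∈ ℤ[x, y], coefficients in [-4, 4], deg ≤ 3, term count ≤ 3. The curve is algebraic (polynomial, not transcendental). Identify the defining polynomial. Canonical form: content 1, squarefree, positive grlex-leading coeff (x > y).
x*y + 2*y^2 + 2*x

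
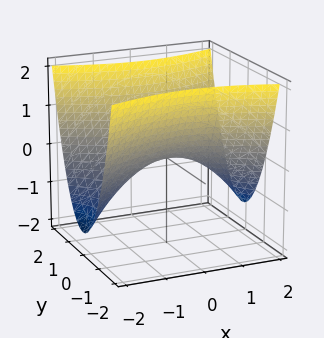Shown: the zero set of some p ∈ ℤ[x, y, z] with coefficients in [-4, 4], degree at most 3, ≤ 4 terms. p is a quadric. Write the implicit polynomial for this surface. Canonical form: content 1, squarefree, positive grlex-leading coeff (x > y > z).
deg p = 2. A saddle surface; a quadric.
Symmetries: mirror symmetry y ↦ −y ⇒ only even powers of y; mirror symmetry x ↦ −x ⇒ only even powers of x.
Observable constraints: one x-axis crossing is at x = 0; it crosses the z-axis at the gridline z = 0; one y-axis crossing is at y = 0.
Assembling these constraints gives the stated polynomial.

x^2 - 3*y^2 + 3*z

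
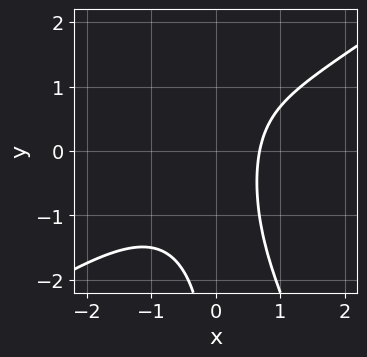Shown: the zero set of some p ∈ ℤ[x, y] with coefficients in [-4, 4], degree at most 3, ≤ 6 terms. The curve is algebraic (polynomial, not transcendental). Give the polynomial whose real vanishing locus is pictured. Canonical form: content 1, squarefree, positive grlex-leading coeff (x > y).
(a) deg p = 3. No degree-2 curve has this shape.
(b) Observable constraints: no y-intercept at any integer in the box.
(c) Fitting integer coefficients to these (and the overall shape) gives p.

3*x^3 - 3*x^2*y - 2*x*y^2 + 3*x - 3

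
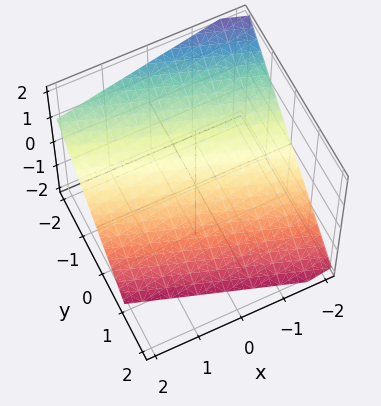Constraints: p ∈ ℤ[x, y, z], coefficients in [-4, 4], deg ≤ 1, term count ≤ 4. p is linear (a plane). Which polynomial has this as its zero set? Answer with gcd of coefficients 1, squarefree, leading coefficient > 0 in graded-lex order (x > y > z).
deg p = 1. The surface is flat (a plane).
From the visible intercepts: it meets the x-axis at x = -2 (among the integer gridlines).
Matching integer coefficients to the picture gives p.

x + 3*y + 3*z + 2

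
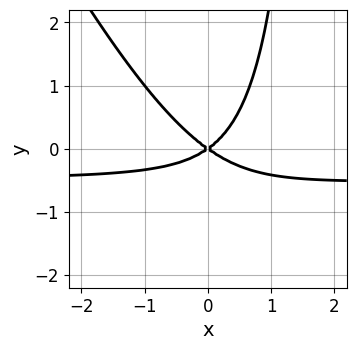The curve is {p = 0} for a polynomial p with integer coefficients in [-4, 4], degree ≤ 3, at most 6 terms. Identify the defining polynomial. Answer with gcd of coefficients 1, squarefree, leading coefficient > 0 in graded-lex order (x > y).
(a) deg p = 3. The shape is more complex than any degree-2 curve.
(b) Checking where it meets the axes: it meets the x-axis at x = 0 (among the integer gridlines); it meets the y-axis at y = 0 (among the integer gridlines).
(c) Matching integer coefficients to the picture gives p.

2*x^2*y + x*y^2 + x^2 - 2*y^2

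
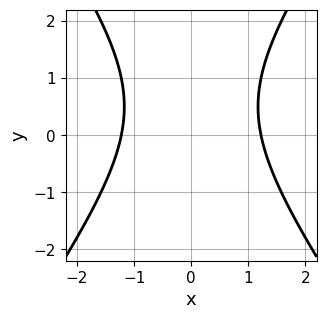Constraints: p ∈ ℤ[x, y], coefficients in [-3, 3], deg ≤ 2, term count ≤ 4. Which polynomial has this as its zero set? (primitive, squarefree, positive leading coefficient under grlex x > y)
The degree is 2 — no degree-1 curve has this shape.
Symmetries: it's symmetric under x → −x, forcing even powers of x.
Checking where it meets the axes: no y-intercept at any integer in the box.
Fitting integer coefficients to these (and the overall shape) gives p.

2*x^2 - y^2 + y - 3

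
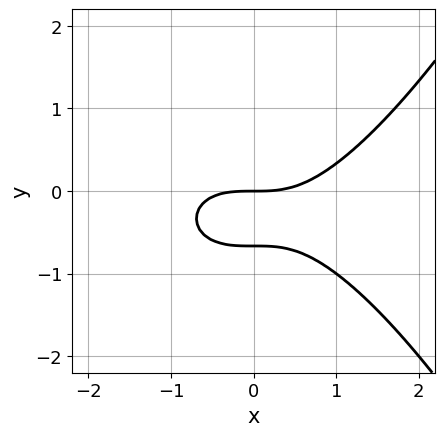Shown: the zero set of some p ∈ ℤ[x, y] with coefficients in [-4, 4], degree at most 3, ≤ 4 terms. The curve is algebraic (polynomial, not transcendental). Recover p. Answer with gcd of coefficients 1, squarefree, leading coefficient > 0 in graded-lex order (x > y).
Degree: a generic line meets the curve in up to 3 points, so deg p = 3.
Reading off the gridlines: it meets the x-axis at x = 0 (among the integer gridlines); one y-axis crossing is at y = 0.
Assembling these constraints gives the stated polynomial.

x^3 - 3*y^2 - 2*y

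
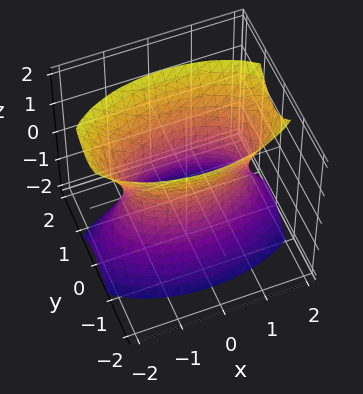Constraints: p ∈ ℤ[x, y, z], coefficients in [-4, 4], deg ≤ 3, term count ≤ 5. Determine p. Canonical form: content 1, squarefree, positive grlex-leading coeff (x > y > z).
(a) deg p = 2.
(b) Symmetries: it's symmetric under z → −z, forcing even powers of z; the y ↦ −y reflection is a symmetry, so y appears only in even powers; it's symmetric under x → −x, forcing even powers of x.
(c) From the visible intercepts: no z-intercept at any integer in the box.
(d) Together with the visible shape, these determine p as stated.

x^2 + 3*y^2 - z^2 - 2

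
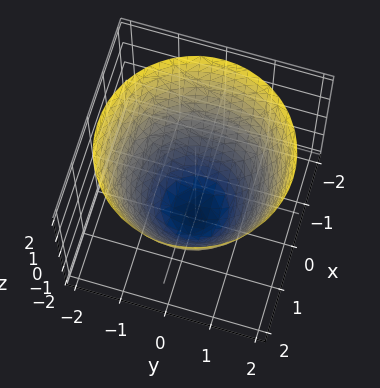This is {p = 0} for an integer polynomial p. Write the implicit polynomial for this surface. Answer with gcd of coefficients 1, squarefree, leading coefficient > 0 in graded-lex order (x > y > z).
x^2 + y^2 - z - 2

1. deg p = 2. The shape is more complex than any degree-1 surface.
2. By symmetry, the z-axis is an axis of rotation, so x and y enter only as x² + y².
3. Checking where it meets the axes: it meets the z-axis at z = -2 (among the integer gridlines); a circular section at z = 0 has radius between 1 and 2.
4. Solving for integer coefficients yields p as stated.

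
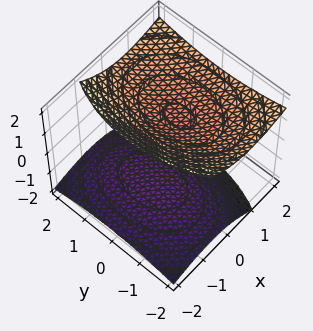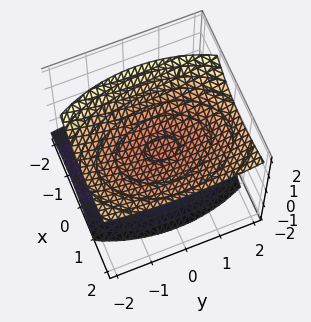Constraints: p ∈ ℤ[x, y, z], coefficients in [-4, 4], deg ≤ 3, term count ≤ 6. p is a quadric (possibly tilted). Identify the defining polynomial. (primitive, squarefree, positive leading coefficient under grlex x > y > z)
2*x^2 - 2*x*z + y^2 - 3*z^2 + 3

(a) The picture has 2 separate pieces.
(b) Degree: a generic line meets the surface in up to 2 points, so deg p = 2.
(c) From the visible intercepts: it misses every integer gridline on the y-axis; the z-axis gridline crossings are at z ∈ {-1, 1}.
(d) The integer polynomial consistent with all of this is the stated p.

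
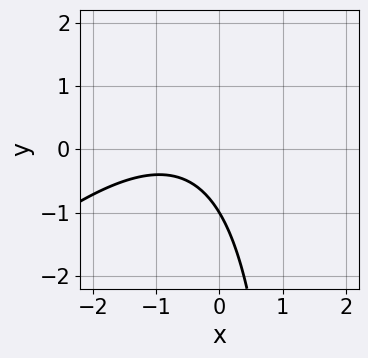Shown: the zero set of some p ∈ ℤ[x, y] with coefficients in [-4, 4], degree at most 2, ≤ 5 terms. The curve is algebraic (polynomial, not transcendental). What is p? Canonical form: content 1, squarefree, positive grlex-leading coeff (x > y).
2*x^2 - 2*x*y + 3*x + 3*y + 3

The degree is 2 — the shape is more complex than any degree-1 curve.
Against the integer gridlines: no x-intercept at any integer in the box; it meets the y-axis at y = -1 (among the integer gridlines).
Fitting integer coefficients to these (and the overall shape) gives p.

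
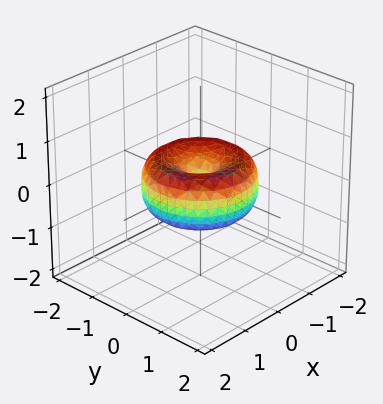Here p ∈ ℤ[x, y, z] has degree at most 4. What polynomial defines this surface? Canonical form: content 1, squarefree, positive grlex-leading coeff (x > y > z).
2*x^4 + 4*x^2*y^2 + 2*y^4 - 3*x^2 - 3*y^2 + 3*z^2

First, degree: the shape is more complex than any degree-3 surface, so deg p = 4.
Then, symmetry: every cross-section ⟂ z is a circle, so x, y appear only via x² + y².
Then, from the axis intercepts and sections: it meets the x-axis at x = 0 (among the integer gridlines); it meets the z-axis at z = 0 (among the integer gridlines).
Finally, together with the visible shape, these determine p as stated.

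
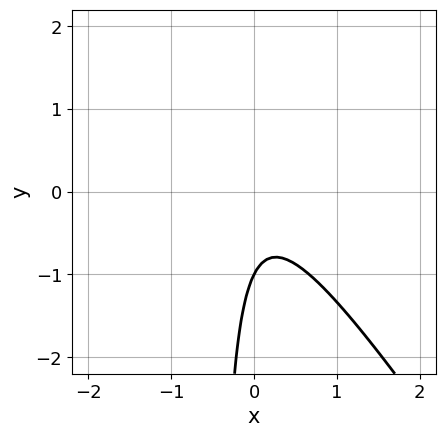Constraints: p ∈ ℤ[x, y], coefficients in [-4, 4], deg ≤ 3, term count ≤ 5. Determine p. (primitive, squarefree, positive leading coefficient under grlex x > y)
3*x^2 + 2*x*y + y + 1

1. The degree is 2 — no degree-1 curve has this shape.
2. Observable constraints: one y-axis crossing is at y = -1; the curve avoids every integer x-axis point in the box.
3. The integer polynomial consistent with all of this is the stated p.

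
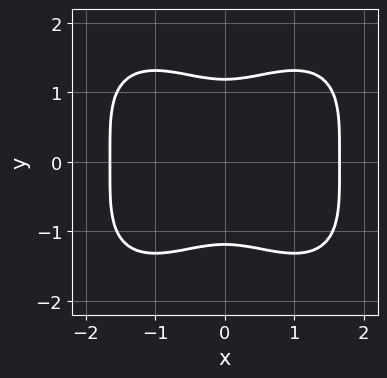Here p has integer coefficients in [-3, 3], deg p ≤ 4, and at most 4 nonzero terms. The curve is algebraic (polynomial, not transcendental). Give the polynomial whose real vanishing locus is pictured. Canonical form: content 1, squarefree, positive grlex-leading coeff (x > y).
(a) deg p = 4.
(b) Symmetries: the x ↦ −x reflection is a symmetry, so x appears only in even powers; the y ↦ −y reflection is a symmetry, so y appears only in even powers.
(c) These observations pin down the coefficients.

x^4 + y^4 - 2*x^2 - 2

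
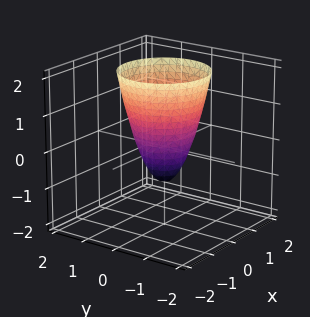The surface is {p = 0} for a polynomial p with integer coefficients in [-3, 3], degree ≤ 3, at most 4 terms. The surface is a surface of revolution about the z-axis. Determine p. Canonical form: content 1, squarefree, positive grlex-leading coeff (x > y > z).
2*x^2 + 2*y^2 - z - 1

1. Degree: a generic line meets the surface in up to 2 points, so deg p = 2.
2. Symmetries: the z-axis is an axis of rotation, so x and y enter only as x² + y².
3. Reading off the gridlines: a circular section at z = 2 has radius between 1 and 2; it meets the z-axis at z = -1 (among the integer gridlines).
4. Together with the visible shape, these determine p as stated.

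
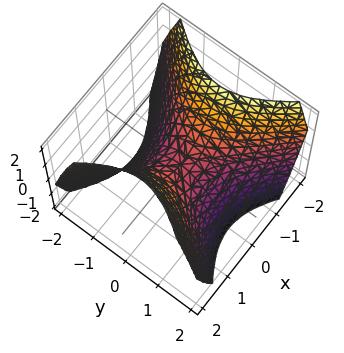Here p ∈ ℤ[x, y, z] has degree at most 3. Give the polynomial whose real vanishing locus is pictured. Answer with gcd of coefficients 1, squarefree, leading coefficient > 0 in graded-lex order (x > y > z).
Degree: a saddle surface; a quadric, so deg p = 2.
Symmetries: it's symmetric under y → −y, forcing even powers of y; mirror symmetry x ↦ −x ⇒ only even powers of x.
Reading off the gridlines: one y-axis crossing is at y = 0; it crosses the x-axis at the gridline x = 0; it meets the z-axis at z = 0 (among the integer gridlines).
Solving for integer coefficients yields p as stated.

x^2 - y^2 - z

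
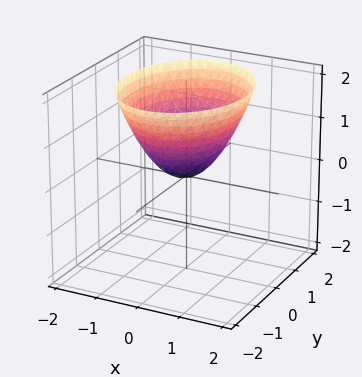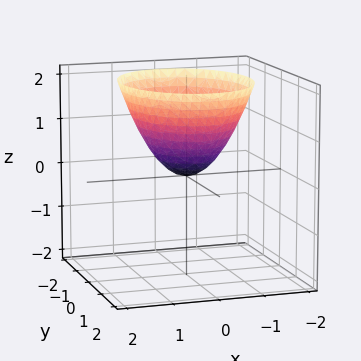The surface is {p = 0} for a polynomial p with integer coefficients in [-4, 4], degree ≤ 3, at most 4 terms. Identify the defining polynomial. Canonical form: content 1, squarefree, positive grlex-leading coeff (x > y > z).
First, the degree is 2 — a single bowl opening along one axis; a quadric.
Next, symmetries: the x ↦ −x reflection is a symmetry, so x appears only in even powers; mirror symmetry y ↦ −y ⇒ only even powers of y.
Then, observable constraints: it crosses the y-axis at the gridline y = 0; it crosses the x-axis at the gridline x = 0.
Finally, together with the visible shape, these determine p as stated.

3*x^2 + 2*y^2 - 3*z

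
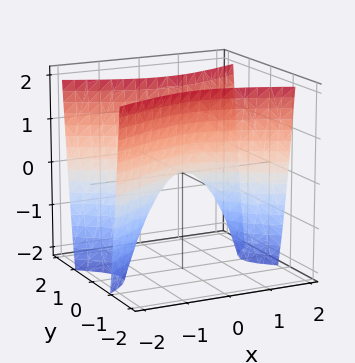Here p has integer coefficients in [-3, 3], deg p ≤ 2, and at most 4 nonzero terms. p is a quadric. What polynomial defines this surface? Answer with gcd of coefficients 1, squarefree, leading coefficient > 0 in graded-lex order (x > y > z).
(a) deg p = 2. A hyperbolic paraboloid; a quadric.
(b) Symmetries: it's symmetric under y → −y, forcing even powers of y; it's symmetric under x → −x, forcing even powers of x.
(c) Against the integer gridlines: it crosses the x-axis at the gridline x = 0; one z-axis crossing is at z = 0; it crosses the y-axis at the gridline y = 0.
(d) Assembling these constraints gives the stated polynomial.

x^2 - 3*y^2 + z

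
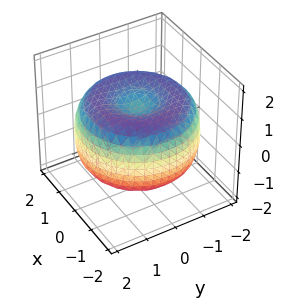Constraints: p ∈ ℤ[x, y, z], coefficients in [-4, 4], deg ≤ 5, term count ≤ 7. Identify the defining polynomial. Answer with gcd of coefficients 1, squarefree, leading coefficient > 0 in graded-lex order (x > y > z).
x^4 + 2*x^2*y^2 + y^4 - 3*x^2 - 3*y^2 + 3*z^2 - 2

First, deg p = 4. A generic line meets the surface in up to 4 points.
Then, symmetries: rotational symmetry about the z-axis ⇒ p depends on x, y only through x² + y².
Then, against the integer gridlines: a circular section at z = 1 has radius between 0 and 1.
Finally, matching integer coefficients to the picture gives p.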